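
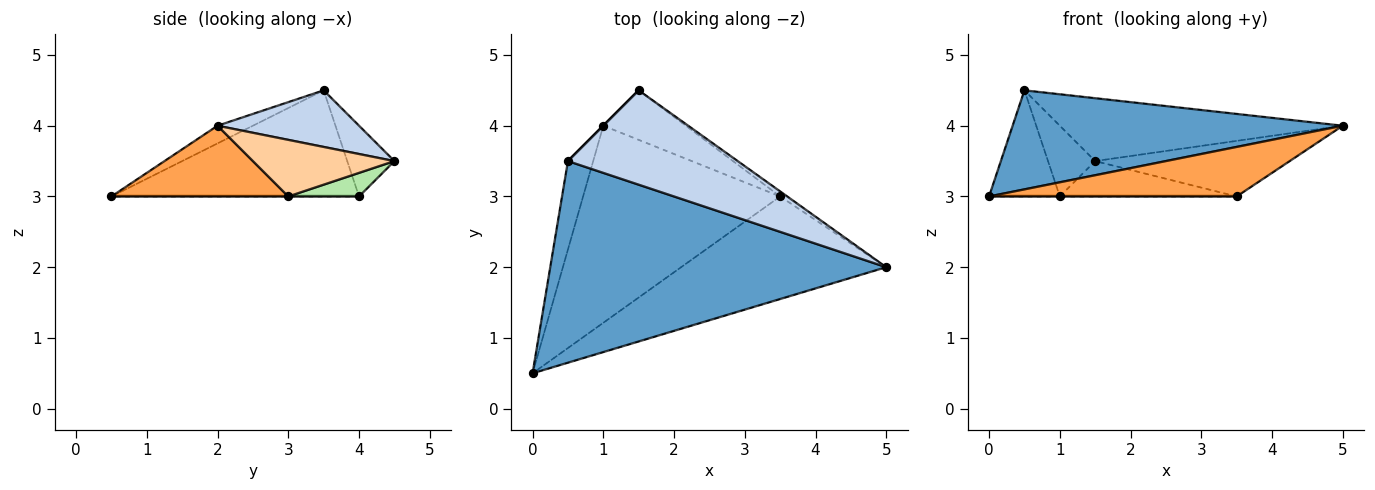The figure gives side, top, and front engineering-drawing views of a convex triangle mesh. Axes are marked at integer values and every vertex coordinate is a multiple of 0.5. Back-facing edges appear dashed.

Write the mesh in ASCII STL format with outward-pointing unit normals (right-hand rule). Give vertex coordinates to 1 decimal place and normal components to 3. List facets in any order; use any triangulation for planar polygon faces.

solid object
 facet normal -0.047 -0.440 0.897
  outer loop
   vertex 0.5 3.5 4.5
   vertex 0.0 0.5 3.0
   vertex 5.0 2.0 4.0
  endloop
 endfacet
 facet normal 0.267 0.535 0.802
  outer loop
   vertex 0.5 3.5 4.5
   vertex 5.0 2.0 4.0
   vertex 1.5 4.5 3.5
  endloop
 endfacet
 facet normal 0.297 -0.415 -0.860
  outer loop
   vertex 3.5 3.0 3.0
   vertex 5.0 2.0 4.0
   vertex 0.0 0.5 3.0
  endloop
 endfacet
 facet normal 0.587 0.807 -0.073
  outer loop
   vertex 3.5 3.0 3.0
   vertex 1.5 4.5 3.5
   vertex 5.0 2.0 4.0
  endloop
 endfacet
 facet normal 0.000 0.000 -1.000
  outer loop
   vertex 1.0 4.0 3.0
   vertex 3.5 3.0 3.0
   vertex 0.0 0.5 3.0
  endloop
 endfacet
 facet normal 0.226 0.566 -0.793
  outer loop
   vertex 1.0 4.0 3.0
   vertex 1.5 4.5 3.5
   vertex 3.5 3.0 3.0
  endloop
 endfacet
 facet normal -0.937 0.268 -0.223
  outer loop
   vertex 1.0 4.0 3.0
   vertex 0.0 0.5 3.0
   vertex 0.5 3.5 4.5
  endloop
 endfacet
 facet normal -0.707 0.707 0.000
  outer loop
   vertex 1.0 4.0 3.0
   vertex 0.5 3.5 4.5
   vertex 1.5 4.5 3.5
  endloop
 endfacet
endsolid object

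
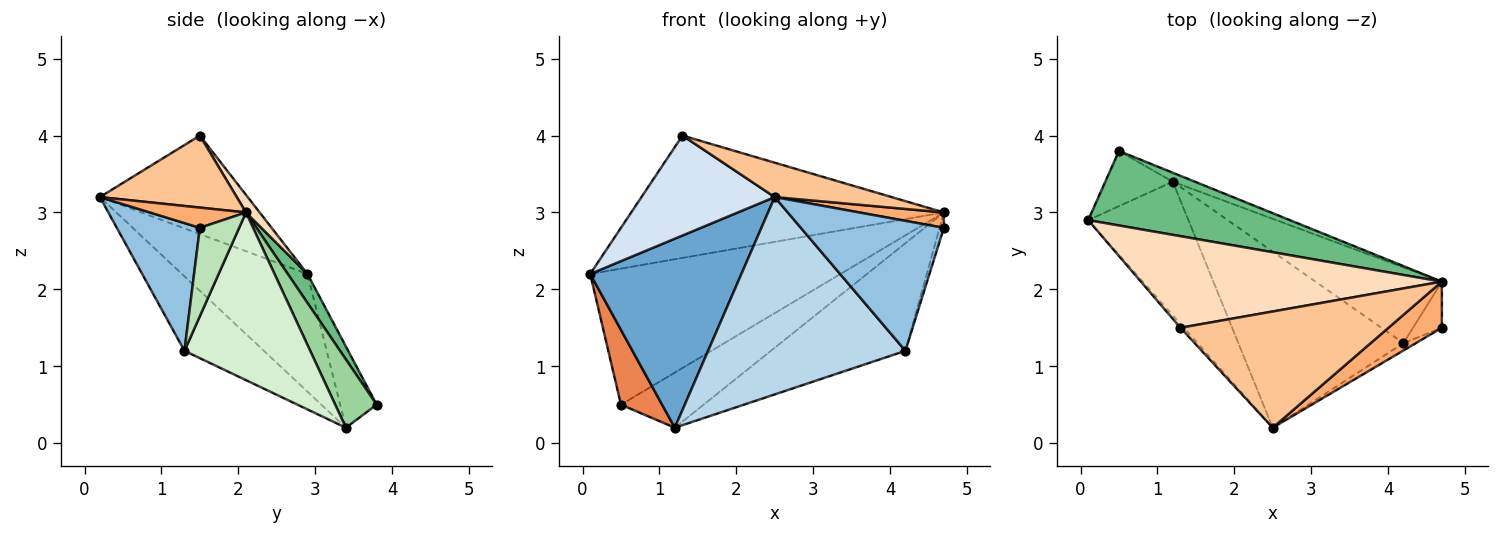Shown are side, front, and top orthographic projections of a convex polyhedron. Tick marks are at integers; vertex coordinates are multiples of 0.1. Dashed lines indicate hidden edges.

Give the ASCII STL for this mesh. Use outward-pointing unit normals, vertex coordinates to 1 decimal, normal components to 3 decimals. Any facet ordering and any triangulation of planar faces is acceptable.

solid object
 facet normal -0.561 -0.676 -0.478
  outer loop
   vertex 1.2 3.4 0.2
   vertex 2.5 0.2 3.2
   vertex 0.1 2.9 2.2
  endloop
 endfacet
 facet normal 0.502 -0.864 -0.049
  outer loop
   vertex 4.2 1.3 1.2
   vertex 4.7 1.5 2.8
   vertex 2.5 0.2 3.2
  endloop
 endfacet
 facet normal -0.288 -0.715 -0.638
  outer loop
   vertex 4.2 1.3 1.2
   vertex 2.5 0.2 3.2
   vertex 1.2 3.4 0.2
  endloop
 endfacet
 facet normal -0.742 -0.669 -0.026
  outer loop
   vertex 1.3 1.5 4.0
   vertex 0.1 2.9 2.2
   vertex 2.5 0.2 3.2
  endloop
 endfacet
 facet normal -0.581 -0.655 -0.483
  outer loop
   vertex 0.5 3.8 0.5
   vertex 1.2 3.4 0.2
   vertex 0.1 2.9 2.2
  endloop
 endfacet
 facet normal 0.338 -0.298 0.893
  outer loop
   vertex 4.7 2.1 3.0
   vertex 2.5 0.2 3.2
   vertex 4.7 1.5 2.8
  endloop
 endfacet
 facet normal 0.315 -0.269 0.910
  outer loop
   vertex 4.7 2.1 3.0
   vertex 1.3 1.5 4.0
   vertex 2.5 0.2 3.2
  endloop
 endfacet
 facet normal 0.035 0.800 0.599
  outer loop
   vertex 4.7 2.1 3.0
   vertex 0.1 2.9 2.2
   vertex 1.3 1.5 4.0
  endloop
 endfacet
 facet normal 0.069 0.875 0.479
  outer loop
   vertex 4.7 2.1 3.0
   vertex 0.5 3.8 0.5
   vertex 0.1 2.9 2.2
  endloop
 endfacet
 facet normal 0.444 0.885 -0.144
  outer loop
   vertex 4.7 2.1 3.0
   vertex 1.2 3.4 0.2
   vertex 0.5 3.8 0.5
  endloop
 endfacet
 facet normal 0.946 0.103 -0.308
  outer loop
   vertex 4.7 2.1 3.0
   vertex 4.7 1.5 2.8
   vertex 4.2 1.3 1.2
  endloop
 endfacet
 facet normal 0.607 0.650 -0.457
  outer loop
   vertex 4.7 2.1 3.0
   vertex 4.2 1.3 1.2
   vertex 1.2 3.4 0.2
  endloop
 endfacet
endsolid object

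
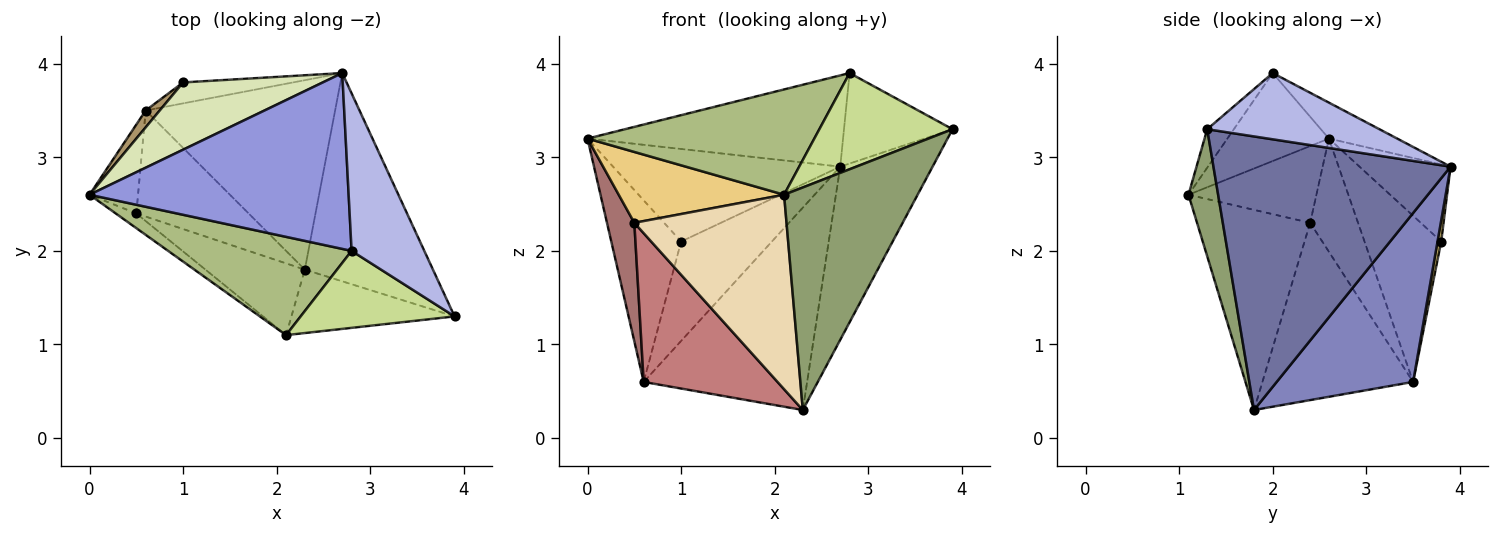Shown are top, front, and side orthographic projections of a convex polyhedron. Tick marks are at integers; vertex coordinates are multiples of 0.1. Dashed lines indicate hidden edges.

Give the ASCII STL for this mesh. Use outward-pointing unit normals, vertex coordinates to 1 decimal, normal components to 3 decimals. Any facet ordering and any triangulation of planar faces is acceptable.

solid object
 facet normal 0.854 0.333 -0.400
  outer loop
   vertex 2.3 1.8 0.3
   vertex 2.7 3.9 2.9
   vertex 3.9 1.3 3.3
  endloop
 endfacet
 facet normal 0.520 0.623 -0.584
  outer loop
   vertex 0.6 3.5 0.6
   vertex 2.7 3.9 2.9
   vertex 2.3 1.8 0.3
  endloop
 endfacet
 facet normal -0.122 0.457 0.881
  outer loop
   vertex 2.8 2.0 3.9
   vertex 2.7 3.9 2.9
   vertex 0.0 2.6 3.2
  endloop
 endfacet
 facet normal 0.620 0.391 0.680
  outer loop
   vertex 2.8 2.0 3.9
   vertex 3.9 1.3 3.3
   vertex 2.7 3.9 2.9
  endloop
 endfacet
 facet normal 0.209 -0.941 -0.268
  outer loop
   vertex 2.1 1.1 2.6
   vertex 2.3 1.8 0.3
   vertex 3.9 1.3 3.3
  endloop
 endfacet
 facet normal -0.311 -0.695 0.648
  outer loop
   vertex 2.1 1.1 2.6
   vertex 2.8 2.0 3.9
   vertex 0.0 2.6 3.2
  endloop
 endfacet
 facet normal -0.154 -0.772 0.617
  outer loop
   vertex 2.1 1.1 2.6
   vertex 3.9 1.3 3.3
   vertex 2.8 2.0 3.9
  endloop
 endfacet
 facet normal -0.308 0.770 0.559
  outer loop
   vertex 1.0 3.8 2.1
   vertex 0.0 2.6 3.2
   vertex 2.7 3.9 2.9
  endloop
 endfacet
 facet normal -0.738 0.672 0.062
  outer loop
   vertex 1.0 3.8 2.1
   vertex 0.6 3.5 0.6
   vertex 0.0 2.6 3.2
  endloop
 endfacet
 facet normal 0.039 0.978 -0.206
  outer loop
   vertex 1.0 3.8 2.1
   vertex 2.7 3.9 2.9
   vertex 0.6 3.5 0.6
  endloop
 endfacet
 facet normal -0.604 -0.781 -0.162
  outer loop
   vertex 0.5 2.4 2.3
   vertex 2.1 1.1 2.6
   vertex 0.0 2.6 3.2
  endloop
 endfacet
 facet normal -0.572 -0.770 -0.284
  outer loop
   vertex 0.5 2.4 2.3
   vertex 2.3 1.8 0.3
   vertex 2.1 1.1 2.6
  endloop
 endfacet
 facet normal -0.814 -0.465 -0.349
  outer loop
   vertex 0.5 2.4 2.3
   vertex 0.0 2.6 3.2
   vertex 0.6 3.5 0.6
  endloop
 endfacet
 facet normal -0.676 -0.600 -0.428
  outer loop
   vertex 0.5 2.4 2.3
   vertex 0.6 3.5 0.6
   vertex 2.3 1.8 0.3
  endloop
 endfacet
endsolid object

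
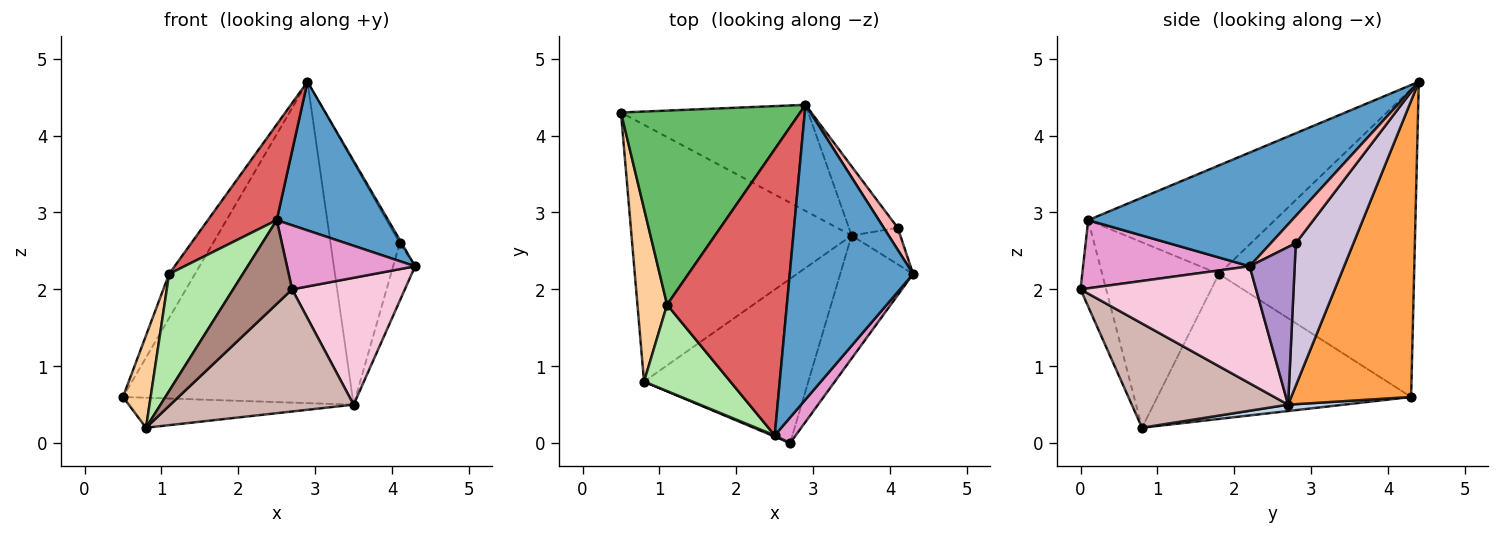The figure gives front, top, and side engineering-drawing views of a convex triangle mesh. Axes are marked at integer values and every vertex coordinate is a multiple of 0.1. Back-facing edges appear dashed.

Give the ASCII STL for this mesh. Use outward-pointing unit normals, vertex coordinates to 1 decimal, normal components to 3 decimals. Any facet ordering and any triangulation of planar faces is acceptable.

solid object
 facet normal 0.635 -0.348 0.689
  outer loop
   vertex 2.5 0.1 2.9
   vertex 4.3 2.2 2.3
   vertex 2.9 4.4 4.7
  endloop
 endfacet
 facet normal 0.029 0.116 -0.993
  outer loop
   vertex 3.5 2.7 0.5
   vertex 0.8 0.8 0.2
   vertex 0.5 4.3 0.6
  endloop
 endfacet
 facet normal 0.444 0.851 -0.281
  outer loop
   vertex 3.5 2.7 0.5
   vertex 0.5 4.3 0.6
   vertex 2.9 4.4 4.7
  endloop
 endfacet
 facet normal -0.974 -0.106 0.199
  outer loop
   vertex 1.1 1.8 2.2
   vertex 0.5 4.3 0.6
   vertex 0.8 0.8 0.2
  endloop
 endfacet
 facet normal -0.859 0.114 0.500
  outer loop
   vertex 1.1 1.8 2.2
   vertex 2.9 4.4 4.7
   vertex 0.5 4.3 0.6
  endloop
 endfacet
 facet normal -0.787 -0.497 0.366
  outer loop
   vertex 1.1 1.8 2.2
   vertex 0.8 0.8 0.2
   vertex 2.5 0.1 2.9
  endloop
 endfacet
 facet normal -0.652 -0.240 0.719
  outer loop
   vertex 1.1 1.8 2.2
   vertex 2.5 0.1 2.9
   vertex 2.9 4.4 4.7
  endloop
 endfacet
 facet normal 0.888 0.068 0.455
  outer loop
   vertex 4.1 2.8 2.6
   vertex 2.9 4.4 4.7
   vertex 4.3 2.2 2.3
  endloop
 endfacet
 facet normal 0.866 0.422 -0.268
  outer loop
   vertex 4.1 2.8 2.6
   vertex 4.3 2.2 2.3
   vertex 3.5 2.7 0.5
  endloop
 endfacet
 facet normal 0.625 0.750 -0.214
  outer loop
   vertex 4.1 2.8 2.6
   vertex 3.5 2.7 0.5
   vertex 2.9 4.4 4.7
  endloop
 endfacet
 facet normal -0.399 -0.917 0.013
  outer loop
   vertex 2.7 0.0 2.0
   vertex 2.5 0.1 2.9
   vertex 0.8 0.8 0.2
  endloop
 endfacet
 facet normal 0.454 -0.532 -0.715
  outer loop
   vertex 2.7 0.0 2.0
   vertex 0.8 0.8 0.2
   vertex 3.5 2.7 0.5
  endloop
 endfacet
 facet normal 0.770 -0.592 0.237
  outer loop
   vertex 2.7 0.0 2.0
   vertex 4.3 2.2 2.3
   vertex 2.5 0.1 2.9
  endloop
 endfacet
 facet normal 0.745 -0.479 -0.464
  outer loop
   vertex 2.7 0.0 2.0
   vertex 3.5 2.7 0.5
   vertex 4.3 2.2 2.3
  endloop
 endfacet
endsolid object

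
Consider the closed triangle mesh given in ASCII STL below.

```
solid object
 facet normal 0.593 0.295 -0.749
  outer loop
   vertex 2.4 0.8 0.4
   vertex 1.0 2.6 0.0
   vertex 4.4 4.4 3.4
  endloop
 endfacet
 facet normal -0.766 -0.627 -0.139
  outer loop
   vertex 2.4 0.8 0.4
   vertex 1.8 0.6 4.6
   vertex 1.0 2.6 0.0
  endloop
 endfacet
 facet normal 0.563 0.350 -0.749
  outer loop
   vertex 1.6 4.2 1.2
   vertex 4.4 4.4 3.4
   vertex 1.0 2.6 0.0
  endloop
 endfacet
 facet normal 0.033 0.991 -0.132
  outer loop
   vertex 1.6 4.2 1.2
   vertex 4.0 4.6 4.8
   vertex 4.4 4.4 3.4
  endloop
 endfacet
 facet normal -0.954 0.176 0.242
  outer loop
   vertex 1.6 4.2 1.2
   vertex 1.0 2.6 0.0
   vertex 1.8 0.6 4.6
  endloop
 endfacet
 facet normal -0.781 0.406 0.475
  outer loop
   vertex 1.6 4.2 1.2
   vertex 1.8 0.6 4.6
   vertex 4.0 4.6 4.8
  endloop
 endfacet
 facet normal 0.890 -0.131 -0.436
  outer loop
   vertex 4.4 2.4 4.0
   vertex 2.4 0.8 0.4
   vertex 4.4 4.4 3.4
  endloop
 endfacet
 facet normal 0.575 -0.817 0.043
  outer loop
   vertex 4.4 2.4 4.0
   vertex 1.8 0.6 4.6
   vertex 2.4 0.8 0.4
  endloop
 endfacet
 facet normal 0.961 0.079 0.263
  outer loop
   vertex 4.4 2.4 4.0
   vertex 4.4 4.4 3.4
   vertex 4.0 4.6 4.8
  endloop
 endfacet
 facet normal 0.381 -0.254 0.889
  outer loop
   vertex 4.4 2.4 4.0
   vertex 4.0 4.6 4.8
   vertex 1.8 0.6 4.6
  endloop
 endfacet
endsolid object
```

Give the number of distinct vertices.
7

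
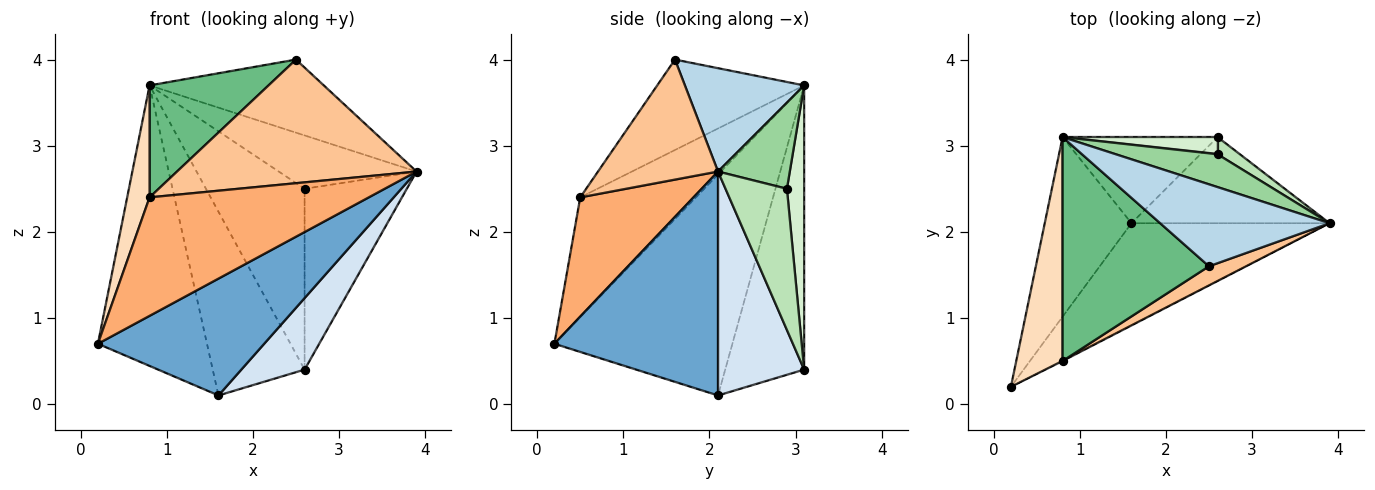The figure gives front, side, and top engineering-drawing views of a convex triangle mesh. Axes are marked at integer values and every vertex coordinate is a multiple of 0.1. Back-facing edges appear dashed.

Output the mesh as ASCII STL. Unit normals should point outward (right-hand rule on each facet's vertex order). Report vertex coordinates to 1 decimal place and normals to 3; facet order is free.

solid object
 facet normal 0.596 -0.606 -0.527
  outer loop
   vertex 1.6 2.1 0.1
   vertex 3.9 2.1 2.7
   vertex 0.2 0.2 0.7
  endloop
 endfacet
 facet normal -0.809 0.496 -0.317
  outer loop
   vertex 1.6 2.1 0.1
   vertex 0.2 0.2 0.7
   vertex 0.8 3.1 3.7
  endloop
 endfacet
 facet normal 0.414 0.606 0.679
  outer loop
   vertex 2.5 1.6 4.0
   vertex 3.9 2.1 2.7
   vertex 0.8 3.1 3.7
  endloop
 endfacet
 facet normal 0.656 -0.482 -0.581
  outer loop
   vertex 2.6 3.1 0.4
   vertex 3.9 2.1 2.7
   vertex 1.6 2.1 0.1
  endloop
 endfacet
 facet normal -0.614 0.715 -0.335
  outer loop
   vertex 2.6 3.1 0.4
   vertex 1.6 2.1 0.1
   vertex 0.8 3.1 3.7
  endloop
 endfacet
 facet normal 0.459 -0.888 -0.005
  outer loop
   vertex 0.8 0.5 2.4
   vertex 0.2 0.2 0.7
   vertex 3.9 2.1 2.7
  endloop
 endfacet
 facet normal 0.444 -0.886 0.137
  outer loop
   vertex 0.8 0.5 2.4
   vertex 3.9 2.1 2.7
   vertex 2.5 1.6 4.0
  endloop
 endfacet
 facet normal -0.918 -0.178 0.355
  outer loop
   vertex 0.8 0.5 2.4
   vertex 0.8 3.1 3.7
   vertex 0.2 0.2 0.7
  endloop
 endfacet
 facet normal -0.484 -0.391 0.783
  outer loop
   vertex 0.8 0.5 2.4
   vertex 2.5 1.6 4.0
   vertex 0.8 3.1 3.7
  endloop
 endfacet
 facet normal 0.406 0.779 0.479
  outer loop
   vertex 2.6 2.9 2.5
   vertex 0.8 3.1 3.7
   vertex 3.9 2.1 2.7
  endloop
 endfacet
 facet normal 0.513 0.854 0.081
  outer loop
   vertex 2.6 2.9 2.5
   vertex 3.9 2.1 2.7
   vertex 2.6 3.1 0.4
  endloop
 endfacet
 facet normal 0.171 0.981 0.093
  outer loop
   vertex 2.6 2.9 2.5
   vertex 2.6 3.1 0.4
   vertex 0.8 3.1 3.7
  endloop
 endfacet
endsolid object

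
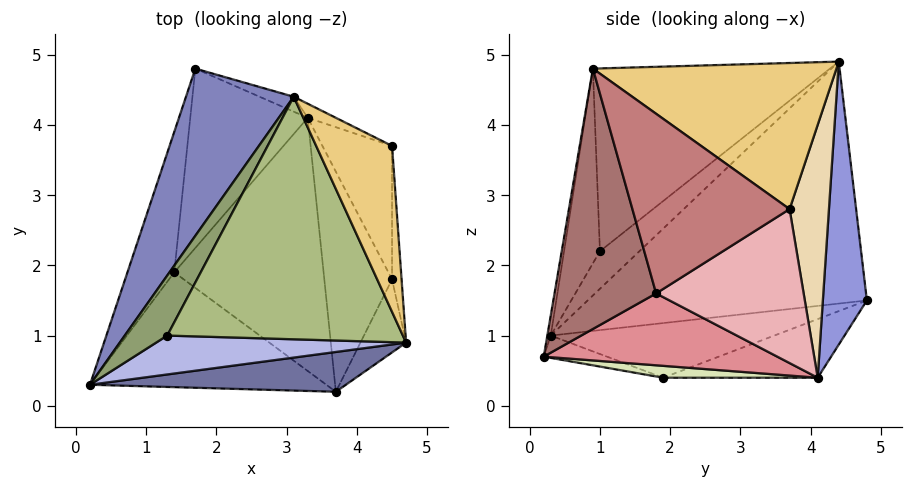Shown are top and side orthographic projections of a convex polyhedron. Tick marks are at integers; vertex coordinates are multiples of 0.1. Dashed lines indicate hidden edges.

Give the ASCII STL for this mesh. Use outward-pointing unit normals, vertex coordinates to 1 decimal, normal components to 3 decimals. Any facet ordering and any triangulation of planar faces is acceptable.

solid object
 facet normal -0.013 -0.985 0.171
  outer loop
   vertex 3.7 0.2 0.7
   vertex 4.7 0.9 4.8
   vertex 0.2 0.3 1.0
  endloop
 endfacet
 facet normal -0.884 0.251 0.394
  outer loop
   vertex 3.1 4.4 4.9
   vertex 1.7 4.8 1.5
   vertex 0.2 0.3 1.0
  endloop
 endfacet
 facet normal 0.374 0.926 -0.045
  outer loop
   vertex 3.3 4.1 0.4
   vertex 1.7 4.8 1.5
   vertex 3.1 4.4 4.9
  endloop
 endfacet
 facet normal -0.573 -0.361 0.736
  outer loop
   vertex 1.3 1.0 2.2
   vertex 0.2 0.3 1.0
   vertex 4.7 0.9 4.8
  endloop
 endfacet
 facet normal -0.643 -0.238 0.728
  outer loop
   vertex 1.3 1.0 2.2
   vertex 3.1 4.4 4.9
   vertex 0.2 0.3 1.0
  endloop
 endfacet
 facet normal -0.587 -0.290 0.756
  outer loop
   vertex 1.3 1.0 2.2
   vertex 4.7 0.9 4.8
   vertex 3.1 4.4 4.9
  endloop
 endfacet
 facet normal -0.090 -0.290 -0.953
  outer loop
   vertex 1.4 1.9 0.4
   vertex 3.7 0.2 0.7
   vertex 0.2 0.3 1.0
  endloop
 endfacet
 facet normal 0.079 -0.068 -0.995
  outer loop
   vertex 1.4 1.9 0.4
   vertex 3.3 4.1 0.4
   vertex 3.7 0.2 0.7
  endloop
 endfacet
 facet normal -0.722 0.309 -0.619
  outer loop
   vertex 1.4 1.9 0.4
   vertex 0.2 0.3 1.0
   vertex 1.7 4.8 1.5
  endloop
 endfacet
 facet normal -0.417 0.360 -0.835
  outer loop
   vertex 1.4 1.9 0.4
   vertex 1.7 4.8 1.5
   vertex 3.3 4.1 0.4
  endloop
 endfacet
 facet normal 0.826 0.365 0.429
  outer loop
   vertex 4.5 3.7 2.8
   vertex 3.1 4.4 4.9
   vertex 4.7 0.9 4.8
  endloop
 endfacet
 facet normal 0.394 0.918 -0.044
  outer loop
   vertex 4.5 3.7 2.8
   vertex 3.3 4.1 0.4
   vertex 3.1 4.4 4.9
  endloop
 endfacet
 facet normal 0.916 -0.368 -0.161
  outer loop
   vertex 4.5 1.8 1.6
   vertex 4.7 0.9 4.8
   vertex 3.7 0.2 0.7
  endloop
 endfacet
 facet normal 0.998 0.033 -0.053
  outer loop
   vertex 4.5 1.8 1.6
   vertex 4.5 3.7 2.8
   vertex 4.7 0.9 4.8
  endloop
 endfacet
 facet normal 0.728 0.022 -0.686
  outer loop
   vertex 4.5 1.8 1.6
   vertex 3.7 0.2 0.7
   vertex 3.3 4.1 0.4
  endloop
 endfacet
 facet normal 0.882 0.252 -0.399
  outer loop
   vertex 4.5 1.8 1.6
   vertex 3.3 4.1 0.4
   vertex 4.5 3.7 2.8
  endloop
 endfacet
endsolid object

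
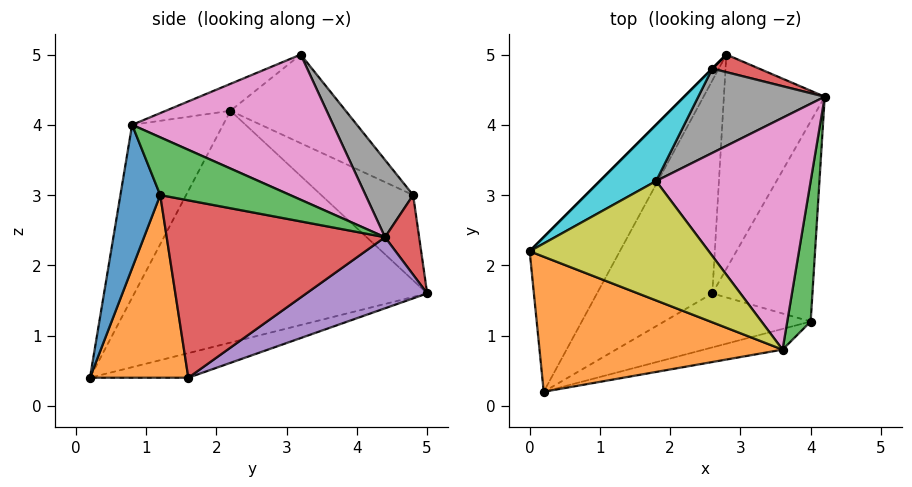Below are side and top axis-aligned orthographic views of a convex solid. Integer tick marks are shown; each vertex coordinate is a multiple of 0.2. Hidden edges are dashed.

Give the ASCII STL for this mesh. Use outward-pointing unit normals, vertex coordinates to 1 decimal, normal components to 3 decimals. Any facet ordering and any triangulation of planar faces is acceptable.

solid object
 facet normal -0.801 0.512 -0.311
  outer loop
   vertex 2.8 5.0 1.6
   vertex 0.2 0.2 0.4
   vertex 0.0 2.2 4.2
  endloop
 endfacet
 facet normal -0.306 -0.849 0.431
  outer loop
   vertex 3.6 0.8 4.0
   vertex 0.0 2.2 4.2
   vertex 0.2 0.2 0.4
  endloop
 endfacet
 facet normal -0.707 0.707 0.000
  outer loop
   vertex 2.6 4.8 3.0
   vertex 2.8 5.0 1.6
   vertex 0.0 2.2 4.2
  endloop
 endfacet
 facet normal 0.301 0.937 0.177
  outer loop
   vertex 2.6 4.8 3.0
   vertex 4.2 4.4 2.4
   vertex 2.8 5.0 1.6
  endloop
 endfacet
 facet normal 0.558 0.247 -0.792
  outer loop
   vertex 2.6 1.6 0.4
   vertex 2.8 5.0 1.6
   vertex 4.2 4.4 2.4
  endloop
 endfacet
 facet normal -0.196 0.337 -0.921
  outer loop
   vertex 2.6 1.6 0.4
   vertex 0.2 0.2 0.4
   vertex 2.8 5.0 1.6
  endloop
 endfacet
 facet normal 0.670 0.205 0.713
  outer loop
   vertex 1.8 3.2 5.0
   vertex 3.6 0.8 4.0
   vertex 4.2 4.4 2.4
  endloop
 endfacet
 facet normal 0.406 0.627 0.664
  outer loop
   vertex 1.8 3.2 5.0
   vertex 4.2 4.4 2.4
   vertex 2.6 4.8 3.0
  endloop
 endfacet
 facet normal -0.132 -0.464 0.876
  outer loop
   vertex 1.8 3.2 5.0
   vertex 0.0 2.2 4.2
   vertex 3.6 0.8 4.0
  endloop
 endfacet
 facet normal -0.570 0.737 0.362
  outer loop
   vertex 1.8 3.2 5.0
   vertex 2.6 4.8 3.0
   vertex 0.0 2.2 4.2
  endloop
 endfacet
 facet normal 0.380 -0.901 -0.209
  outer loop
   vertex 4.0 1.2 3.0
   vertex 3.6 0.8 4.0
   vertex 0.2 0.2 0.4
  endloop
 endfacet
 facet normal 0.467 -0.801 -0.375
  outer loop
   vertex 4.0 1.2 3.0
   vertex 0.2 0.2 0.4
   vertex 2.6 1.6 0.4
  endloop
 endfacet
 facet normal 0.927 0.013 0.376
  outer loop
   vertex 4.0 1.2 3.0
   vertex 4.2 4.4 2.4
   vertex 3.6 0.8 4.0
  endloop
 endfacet
 facet normal 0.862 -0.145 -0.486
  outer loop
   vertex 4.0 1.2 3.0
   vertex 2.6 1.6 0.4
   vertex 4.2 4.4 2.4
  endloop
 endfacet
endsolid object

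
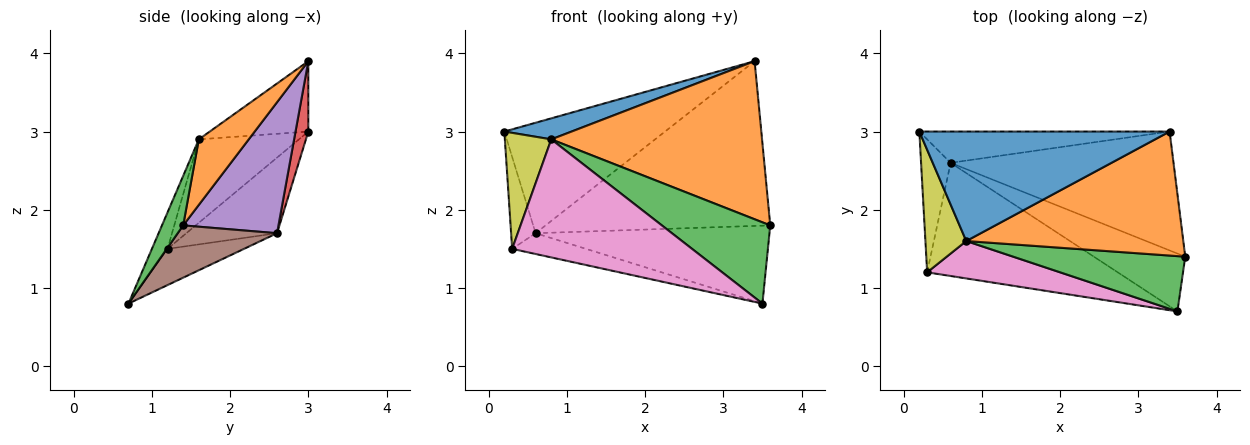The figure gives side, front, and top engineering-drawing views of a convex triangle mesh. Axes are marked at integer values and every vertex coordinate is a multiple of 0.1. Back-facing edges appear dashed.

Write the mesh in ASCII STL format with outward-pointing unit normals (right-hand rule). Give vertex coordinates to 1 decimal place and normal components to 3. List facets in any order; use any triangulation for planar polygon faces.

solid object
 facet normal -0.266 -0.182 0.947
  outer loop
   vertex 0.8 1.6 2.9
   vertex 3.4 3.0 3.9
   vertex 0.2 3.0 3.0
  endloop
 endfacet
 facet normal 0.183 -0.773 0.607
  outer loop
   vertex 0.8 1.6 2.9
   vertex 3.6 1.4 1.8
   vertex 3.4 3.0 3.9
  endloop
 endfacet
 facet normal 0.160 -0.816 0.555
  outer loop
   vertex 0.8 1.6 2.9
   vertex 3.5 0.7 0.8
   vertex 3.6 1.4 1.8
  endloop
 endfacet
 facet normal 0.076 0.959 -0.272
  outer loop
   vertex 0.6 2.6 1.7
   vertex 0.2 3.0 3.0
   vertex 3.4 3.0 3.9
  endloop
 endfacet
 facet normal 0.325 0.767 -0.553
  outer loop
   vertex 0.6 2.6 1.7
   vertex 3.4 3.0 3.9
   vertex 3.6 1.4 1.8
  endloop
 endfacet
 facet normal 0.323 0.760 -0.564
  outer loop
   vertex 0.6 2.6 1.7
   vertex 3.6 1.4 1.8
   vertex 3.5 0.7 0.8
  endloop
 endfacet
 facet normal -0.083 -0.950 0.301
  outer loop
   vertex 0.3 1.2 1.5
   vertex 3.5 0.7 0.8
   vertex 0.8 1.6 2.9
  endloop
 endfacet
 facet normal -0.184 0.177 -0.967
  outer loop
   vertex 0.3 1.2 1.5
   vertex 0.6 2.6 1.7
   vertex 3.5 0.7 0.8
  endloop
 endfacet
 facet normal -0.829 -0.384 0.406
  outer loop
   vertex 0.3 1.2 1.5
   vertex 0.8 1.6 2.9
   vertex 0.2 3.0 3.0
  endloop
 endfacet
 facet normal -0.903 0.244 -0.353
  outer loop
   vertex 0.3 1.2 1.5
   vertex 0.2 3.0 3.0
   vertex 0.6 2.6 1.7
  endloop
 endfacet
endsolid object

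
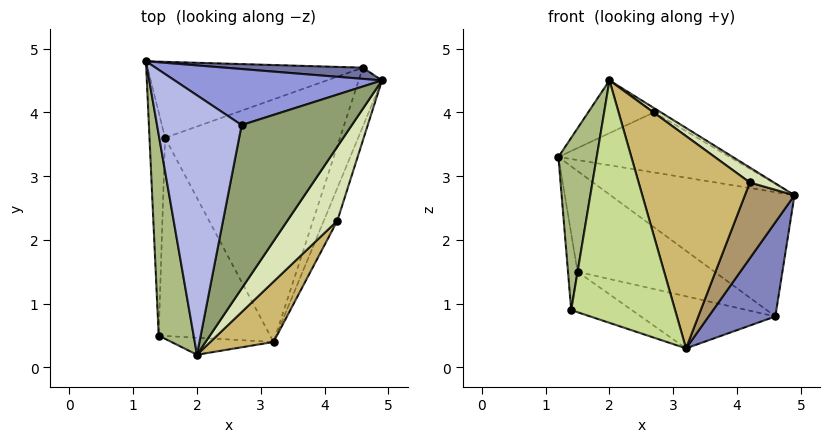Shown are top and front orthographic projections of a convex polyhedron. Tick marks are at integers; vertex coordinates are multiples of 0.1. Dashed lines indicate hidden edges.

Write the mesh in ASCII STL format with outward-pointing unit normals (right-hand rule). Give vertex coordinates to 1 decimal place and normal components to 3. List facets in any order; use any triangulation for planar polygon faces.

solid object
 facet normal 0.095 0.991 0.089
  outer loop
   vertex 4.6 4.7 0.8
   vertex 1.2 4.8 3.3
   vertex 4.9 4.5 2.7
  endloop
 endfacet
 facet normal 0.941 -0.286 -0.179
  outer loop
   vertex 4.6 4.7 0.8
   vertex 4.9 4.5 2.7
   vertex 3.2 0.4 0.3
  endloop
 endfacet
 facet normal 0.167 0.721 0.672
  outer loop
   vertex 2.7 3.8 4.0
   vertex 4.9 4.5 2.7
   vertex 1.2 4.8 3.3
  endloop
 endfacet
 facet normal -0.309 0.189 0.932
  outer loop
   vertex 2.7 3.8 4.0
   vertex 1.2 4.8 3.3
   vertex 2.0 0.2 4.5
  endloop
 endfacet
 facet normal 0.503 0.022 0.864
  outer loop
   vertex 2.7 3.8 4.0
   vertex 2.0 0.2 4.5
   vertex 4.9 4.5 2.7
  endloop
 endfacet
 facet normal -0.980 -0.131 0.152
  outer loop
   vertex 1.4 0.5 0.9
   vertex 2.0 0.2 4.5
   vertex 1.2 4.8 3.3
  endloop
 endfacet
 facet normal -0.079 -0.994 -0.070
  outer loop
   vertex 1.4 0.5 0.9
   vertex 3.2 0.4 0.3
   vertex 2.0 0.2 4.5
  endloop
 endfacet
 facet normal 0.670 -0.147 0.728
  outer loop
   vertex 4.2 2.3 2.9
   vertex 4.9 4.5 2.7
   vertex 2.0 0.2 4.5
  endloop
 endfacet
 facet normal 0.941 -0.312 -0.134
  outer loop
   vertex 4.2 2.3 2.9
   vertex 3.2 0.4 0.3
   vertex 4.9 4.5 2.7
  endloop
 endfacet
 facet normal 0.745 -0.642 0.182
  outer loop
   vertex 4.2 2.3 2.9
   vertex 2.0 0.2 4.5
   vertex 3.2 0.4 0.3
  endloop
 endfacet
 facet normal -0.283 0.201 -0.938
  outer loop
   vertex 1.5 3.6 1.5
   vertex 4.6 4.7 0.8
   vertex 3.2 0.4 0.3
  endloop
 endfacet
 facet normal -0.301 0.191 -0.934
  outer loop
   vertex 1.5 3.6 1.5
   vertex 3.2 0.4 0.3
   vertex 1.4 0.5 0.9
  endloop
 endfacet
 facet normal -0.387 0.736 -0.555
  outer loop
   vertex 1.5 3.6 1.5
   vertex 1.2 4.8 3.3
   vertex 4.6 4.7 0.8
  endloop
 endfacet
 facet normal -0.975 0.072 -0.211
  outer loop
   vertex 1.5 3.6 1.5
   vertex 1.4 0.5 0.9
   vertex 1.2 4.8 3.3
  endloop
 endfacet
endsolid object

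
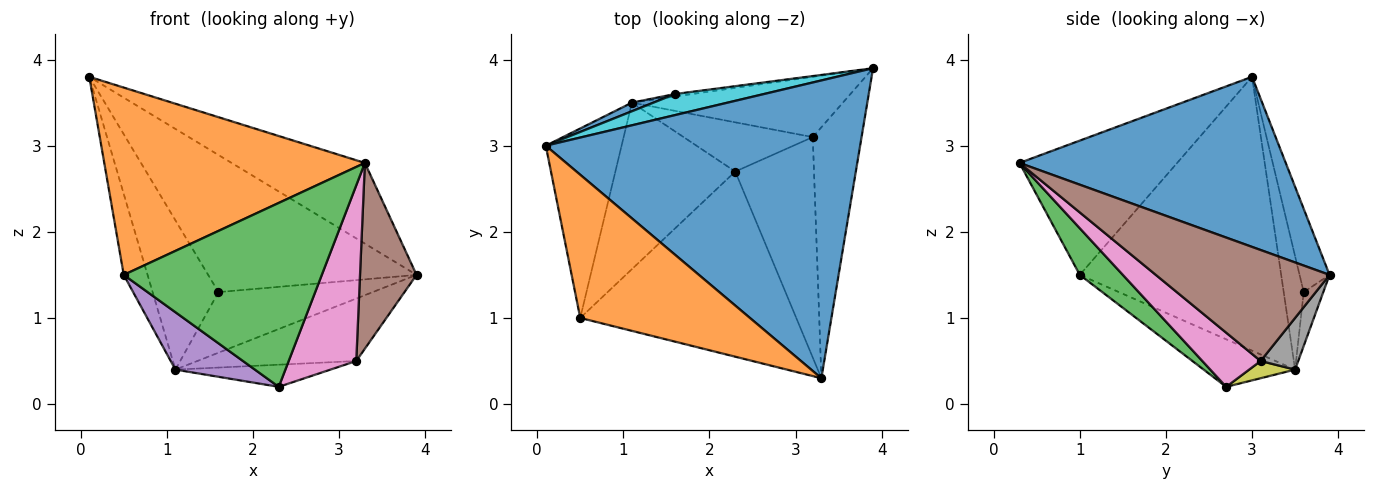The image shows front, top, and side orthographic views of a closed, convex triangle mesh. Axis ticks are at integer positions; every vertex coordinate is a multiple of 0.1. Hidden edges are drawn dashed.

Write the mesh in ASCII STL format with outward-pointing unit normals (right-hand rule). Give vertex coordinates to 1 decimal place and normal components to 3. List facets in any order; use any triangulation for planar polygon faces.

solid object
 facet normal 0.463 0.232 0.856
  outer loop
   vertex 3.3 0.3 2.8
   vertex 3.9 3.9 1.5
   vertex 0.1 3.0 3.8
  endloop
 endfacet
 facet normal -0.433 -0.716 0.547
  outer loop
   vertex 0.5 1.0 1.5
   vertex 3.3 0.3 2.8
   vertex 0.1 3.0 3.8
  endloop
 endfacet
 facet normal 0.151 -0.697 -0.701
  outer loop
   vertex 0.5 1.0 1.5
   vertex 2.3 2.7 0.2
   vertex 3.3 0.3 2.8
  endloop
 endfacet
 facet normal -0.958 0.113 -0.265
  outer loop
   vertex 1.1 3.5 0.4
   vertex 0.5 1.0 1.5
   vertex 0.1 3.0 3.8
  endloop
 endfacet
 facet normal -0.351 -0.305 -0.885
  outer loop
   vertex 1.1 3.5 0.4
   vertex 2.3 2.7 0.2
   vertex 0.5 1.0 1.5
  endloop
 endfacet
 facet normal 0.877 -0.286 -0.386
  outer loop
   vertex 3.2 3.1 0.5
   vertex 3.9 3.9 1.5
   vertex 3.3 0.3 2.8
  endloop
 endfacet
 facet normal 0.474 -0.549 -0.689
  outer loop
   vertex 3.2 3.1 0.5
   vertex 3.3 0.3 2.8
   vertex 2.3 2.7 0.2
  endloop
 endfacet
 facet normal 0.168 0.709 -0.685
  outer loop
   vertex 3.2 3.1 0.5
   vertex 1.1 3.5 0.4
   vertex 3.9 3.9 1.5
  endloop
 endfacet
 facet normal 0.121 0.407 -0.905
  outer loop
   vertex 3.2 3.1 0.5
   vertex 2.3 2.7 0.2
   vertex 1.1 3.5 0.4
  endloop
 endfacet
 facet normal -0.141 0.979 0.150
  outer loop
   vertex 1.6 3.6 1.3
   vertex 0.1 3.0 3.8
   vertex 3.9 3.9 1.5
  endloop
 endfacet
 facet normal -0.290 0.955 0.055
  outer loop
   vertex 1.6 3.6 1.3
   vertex 1.1 3.5 0.4
   vertex 0.1 3.0 3.8
  endloop
 endfacet
 facet normal -0.126 0.991 -0.040
  outer loop
   vertex 1.6 3.6 1.3
   vertex 3.9 3.9 1.5
   vertex 1.1 3.5 0.4
  endloop
 endfacet
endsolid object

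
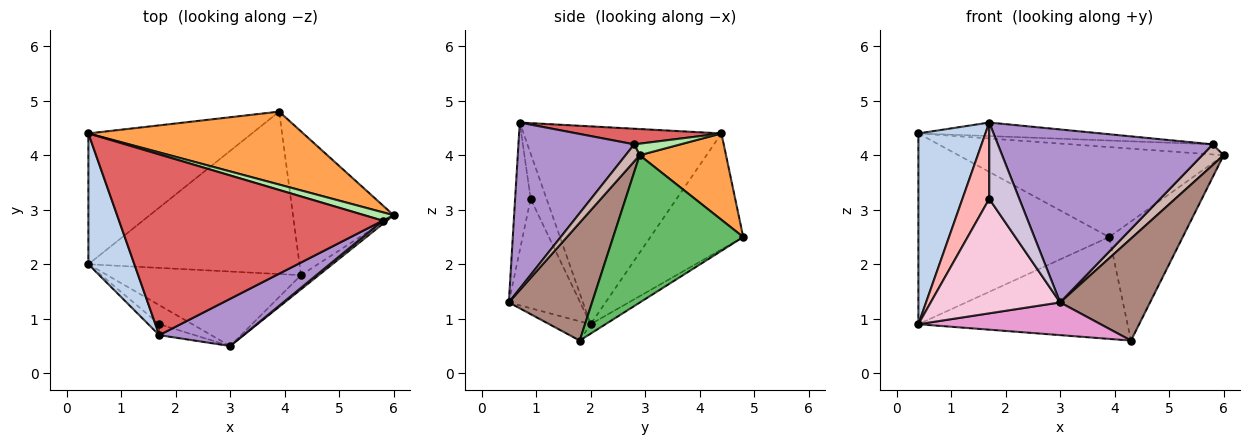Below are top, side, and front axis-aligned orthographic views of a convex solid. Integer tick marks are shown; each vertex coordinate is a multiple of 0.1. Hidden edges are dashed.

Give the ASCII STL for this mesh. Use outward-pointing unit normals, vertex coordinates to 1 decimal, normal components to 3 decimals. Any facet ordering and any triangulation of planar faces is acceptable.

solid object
 facet normal -0.372 0.765 -0.525
  outer loop
   vertex 0.4 4.4 4.4
   vertex 3.9 4.8 2.5
   vertex 0.4 2.0 0.9
  endloop
 endfacet
 facet normal -0.925 -0.313 0.215
  outer loop
   vertex 0.4 4.4 4.4
   vertex 0.4 2.0 0.9
   vertex 1.7 0.7 4.6
  endloop
 endfacet
 facet normal 0.245 0.753 0.610
  outer loop
   vertex 0.4 4.4 4.4
   vertex 6.0 2.9 4.0
   vertex 3.9 4.8 2.5
  endloop
 endfacet
 facet normal -0.038 0.531 -0.846
  outer loop
   vertex 4.3 1.8 0.6
   vertex 0.4 2.0 0.9
   vertex 3.9 4.8 2.5
  endloop
 endfacet
 facet normal 0.748 0.423 -0.511
  outer loop
   vertex 4.3 1.8 0.6
   vertex 3.9 4.8 2.5
   vertex 6.0 2.9 4.0
  endloop
 endfacet
 facet normal 0.244 0.747 0.618
  outer loop
   vertex 5.8 2.8 4.2
   vertex 6.0 2.9 4.0
   vertex 0.4 4.4 4.4
  endloop
 endfacet
 facet normal 0.059 0.075 0.995
  outer loop
   vertex 5.8 2.8 4.2
   vertex 0.4 4.4 4.4
   vertex 1.7 0.7 4.6
  endloop
 endfacet
 facet normal -0.507 -0.854 -0.122
  outer loop
   vertex 1.7 0.9 3.2
   vertex 1.7 0.7 4.6
   vertex 0.4 2.0 0.9
  endloop
 endfacet
 facet normal 0.461 -0.856 0.234
  outer loop
   vertex 3.0 0.5 1.3
   vertex 5.8 2.8 4.2
   vertex 1.7 0.7 4.6
  endloop
 endfacet
 facet normal -0.455 -0.881 -0.126
  outer loop
   vertex 3.0 0.5 1.3
   vertex 1.7 0.7 4.6
   vertex 1.7 0.9 3.2
  endloop
 endfacet
 facet normal 0.676 -0.730 -0.102
  outer loop
   vertex 3.0 0.5 1.3
   vertex 4.3 1.8 0.6
   vertex 6.0 2.9 4.0
  endloop
 endfacet
 facet normal 0.545 -0.828 0.131
  outer loop
   vertex 3.0 0.5 1.3
   vertex 6.0 2.9 4.0
   vertex 5.8 2.8 4.2
  endloop
 endfacet
 facet normal -0.091 -0.400 -0.912
  outer loop
   vertex 3.0 0.5 1.3
   vertex 0.4 2.0 0.9
   vertex 4.3 1.8 0.6
  endloop
 endfacet
 facet normal -0.478 -0.867 -0.144
  outer loop
   vertex 3.0 0.5 1.3
   vertex 1.7 0.9 3.2
   vertex 0.4 2.0 0.9
  endloop
 endfacet
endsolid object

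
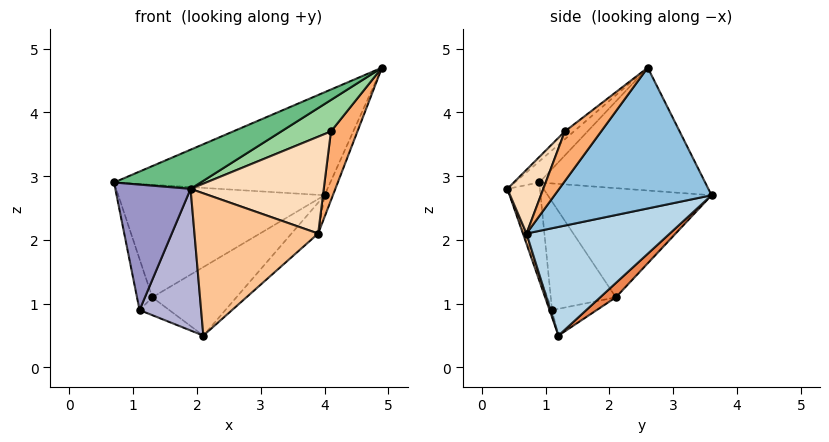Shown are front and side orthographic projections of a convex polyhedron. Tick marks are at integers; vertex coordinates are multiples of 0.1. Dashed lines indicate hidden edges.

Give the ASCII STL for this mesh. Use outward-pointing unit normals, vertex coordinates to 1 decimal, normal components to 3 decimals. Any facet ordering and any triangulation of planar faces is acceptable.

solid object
 facet normal -0.505 0.659 0.557
  outer loop
   vertex 4.0 3.6 2.7
   vertex 0.7 0.9 2.9
   vertex 4.9 2.6 4.7
  endloop
 endfacet
 facet normal 0.920 0.049 -0.389
  outer loop
   vertex 3.9 0.7 2.1
   vertex 4.0 3.6 2.7
   vertex 4.9 2.6 4.7
  endloop
 endfacet
 facet normal 0.678 0.126 -0.724
  outer loop
   vertex 3.9 0.7 2.1
   vertex 2.1 1.2 0.5
   vertex 4.0 3.6 2.7
  endloop
 endfacet
 facet normal -0.593 0.747 0.300
  outer loop
   vertex 1.3 2.1 1.1
   vertex 0.7 0.9 2.9
   vertex 4.0 3.6 2.7
  endloop
 endfacet
 facet normal 0.115 0.620 -0.776
  outer loop
   vertex 1.3 2.1 1.1
   vertex 4.0 3.6 2.7
   vertex 2.1 1.2 0.5
  endloop
 endfacet
 facet normal 0.802 -0.585 0.119
  outer loop
   vertex 4.1 1.3 3.7
   vertex 3.9 0.7 2.1
   vertex 4.9 2.6 4.7
  endloop
 endfacet
 facet normal 0.028 -0.945 -0.326
  outer loop
   vertex 1.9 0.4 2.8
   vertex 2.1 1.2 0.5
   vertex 3.9 0.7 2.1
  endloop
 endfacet
 facet normal 0.247 -0.917 0.313
  outer loop
   vertex 1.9 0.4 2.8
   vertex 3.9 0.7 2.1
   vertex 4.1 1.3 3.7
  endloop
 endfacet
 facet normal -0.148 -0.523 0.839
  outer loop
   vertex 1.9 0.4 2.8
   vertex 4.9 2.6 4.7
   vertex 0.7 0.9 2.9
  endloop
 endfacet
 facet normal -0.103 -0.566 0.818
  outer loop
   vertex 1.9 0.4 2.8
   vertex 4.1 1.3 3.7
   vertex 4.9 2.6 4.7
  endloop
 endfacet
 facet normal -0.959 0.226 -0.169
  outer loop
   vertex 1.1 1.1 0.9
   vertex 0.7 0.9 2.9
   vertex 1.3 2.1 1.1
  endloop
 endfacet
 facet normal -0.381 0.254 -0.889
  outer loop
   vertex 1.1 1.1 0.9
   vertex 1.3 2.1 1.1
   vertex 2.1 1.2 0.5
  endloop
 endfacet
 facet normal -0.391 -0.905 -0.169
  outer loop
   vertex 1.1 1.1 0.9
   vertex 1.9 0.4 2.8
   vertex 0.7 0.9 2.9
  endloop
 endfacet
 facet normal -0.038 -0.943 -0.331
  outer loop
   vertex 1.1 1.1 0.9
   vertex 2.1 1.2 0.5
   vertex 1.9 0.4 2.8
  endloop
 endfacet
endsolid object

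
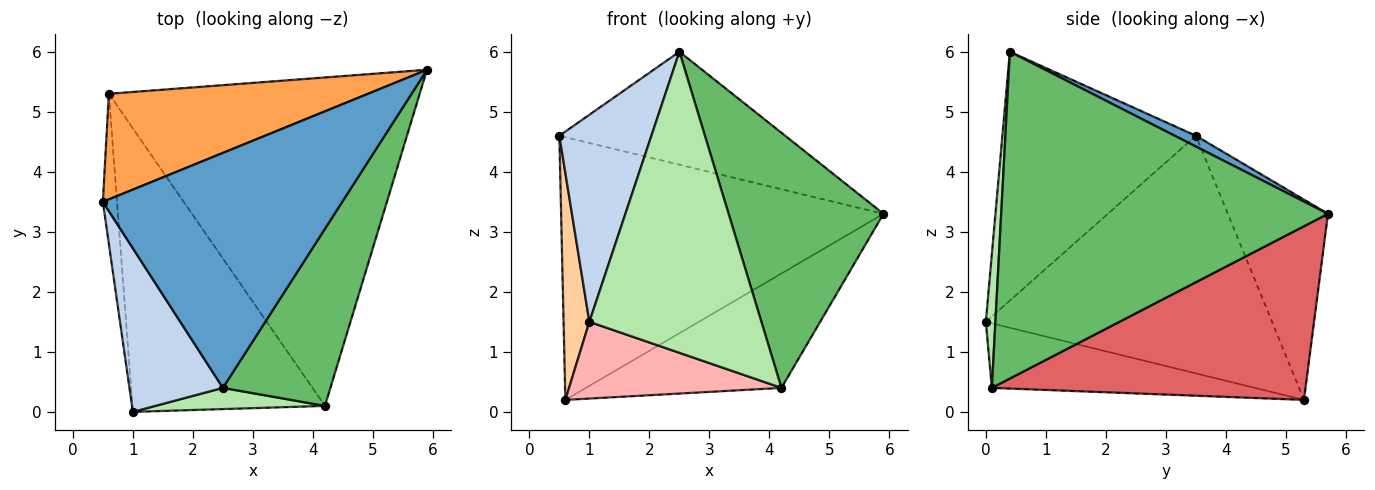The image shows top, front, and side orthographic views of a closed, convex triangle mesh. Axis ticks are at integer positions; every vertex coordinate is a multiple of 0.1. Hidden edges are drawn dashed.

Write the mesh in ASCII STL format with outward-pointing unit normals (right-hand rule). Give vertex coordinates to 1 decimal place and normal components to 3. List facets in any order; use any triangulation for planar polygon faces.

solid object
 facet normal 0.040 0.433 0.901
  outer loop
   vertex 2.5 0.4 6.0
   vertex 5.9 5.7 3.3
   vertex 0.5 3.5 4.6
  endloop
 endfacet
 facet normal -0.855 -0.407 0.321
  outer loop
   vertex 1.0 0.0 1.5
   vertex 2.5 0.4 6.0
   vertex 0.5 3.5 4.6
  endloop
 endfacet
 facet normal -0.277 0.892 0.358
  outer loop
   vertex 0.6 5.3 0.2
   vertex 0.5 3.5 4.6
   vertex 5.9 5.7 3.3
  endloop
 endfacet
 facet normal -0.994 -0.090 -0.059
  outer loop
   vertex 0.6 5.3 0.2
   vertex 1.0 0.0 1.5
   vertex 0.5 3.5 4.6
  endloop
 endfacet
 facet normal 0.866 -0.411 0.285
  outer loop
   vertex 4.2 0.1 0.4
   vertex 5.9 5.7 3.3
   vertex 2.5 0.4 6.0
  endloop
 endfacet
 facet normal 0.055 -0.996 0.070
  outer loop
   vertex 4.2 0.1 0.4
   vertex 2.5 0.4 6.0
   vertex 1.0 0.0 1.5
  endloop
 endfacet
 facet normal 0.467 0.291 -0.835
  outer loop
   vertex 4.2 0.1 0.4
   vertex 0.6 5.3 0.2
   vertex 5.9 5.7 3.3
  endloop
 endfacet
 facet normal -0.308 -0.249 -0.918
  outer loop
   vertex 4.2 0.1 0.4
   vertex 1.0 0.0 1.5
   vertex 0.6 5.3 0.2
  endloop
 endfacet
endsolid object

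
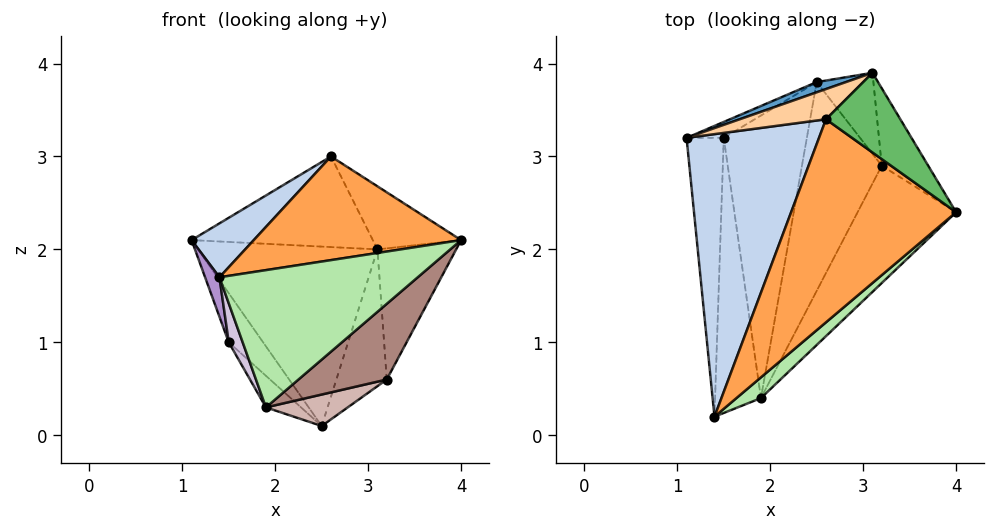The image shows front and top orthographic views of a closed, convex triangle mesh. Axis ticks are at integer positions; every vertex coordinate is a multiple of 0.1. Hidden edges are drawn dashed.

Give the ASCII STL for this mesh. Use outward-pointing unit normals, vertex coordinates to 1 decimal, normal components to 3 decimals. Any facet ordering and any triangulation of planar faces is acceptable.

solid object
 facet normal -0.327 0.943 0.054
  outer loop
   vertex 3.1 3.9 2.0
   vertex 2.5 3.8 0.1
   vertex 1.1 3.2 2.1
  endloop
 endfacet
 facet normal -0.492 -0.163 0.855
  outer loop
   vertex 2.6 3.4 3.0
   vertex 1.1 3.2 2.1
   vertex 1.4 0.2 1.7
  endloop
 endfacet
 facet normal 0.240 -0.441 0.864
  outer loop
   vertex 2.6 3.4 3.0
   vertex 1.4 0.2 1.7
   vertex 4.0 2.4 2.1
  endloop
 endfacet
 facet normal -0.302 0.905 0.302
  outer loop
   vertex 2.6 3.4 3.0
   vertex 3.1 3.9 2.0
   vertex 1.1 3.2 2.1
  endloop
 endfacet
 facet normal 0.688 0.451 0.569
  outer loop
   vertex 2.6 3.4 3.0
   vertex 4.0 2.4 2.1
   vertex 3.1 3.9 2.0
  endloop
 endfacet
 facet normal 0.631 -0.767 0.116
  outer loop
   vertex 1.9 0.4 0.3
   vertex 4.0 2.4 2.1
   vertex 1.4 0.2 1.7
  endloop
 endfacet
 facet normal -0.647 0.725 -0.235
  outer loop
   vertex 1.5 3.2 1.0
   vertex 1.1 3.2 2.1
   vertex 2.5 3.8 0.1
  endloop
 endfacet
 facet normal -0.693 0.080 -0.717
  outer loop
   vertex 1.5 3.2 1.0
   vertex 2.5 3.8 0.1
   vertex 1.9 0.4 0.3
  endloop
 endfacet
 facet normal -0.939 -0.048 -0.341
  outer loop
   vertex 1.5 3.2 1.0
   vertex 1.4 0.2 1.7
   vertex 1.1 3.2 2.1
  endloop
 endfacet
 facet normal -0.938 -0.049 -0.342
  outer loop
   vertex 1.5 3.2 1.0
   vertex 1.9 0.4 0.3
   vertex 1.4 0.2 1.7
  endloop
 endfacet
 facet normal 0.778 -0.341 -0.528
  outer loop
   vertex 3.2 2.9 0.6
   vertex 4.0 2.4 2.1
   vertex 1.9 0.4 0.3
  endloop
 endfacet
 facet normal 0.458 -0.132 -0.879
  outer loop
   vertex 3.2 2.9 0.6
   vertex 1.9 0.4 0.3
   vertex 2.5 3.8 0.1
  endloop
 endfacet
 facet normal 0.831 0.479 -0.283
  outer loop
   vertex 3.2 2.9 0.6
   vertex 3.1 3.9 2.0
   vertex 4.0 2.4 2.1
  endloop
 endfacet
 facet normal 0.827 0.484 -0.287
  outer loop
   vertex 3.2 2.9 0.6
   vertex 2.5 3.8 0.1
   vertex 3.1 3.9 2.0
  endloop
 endfacet
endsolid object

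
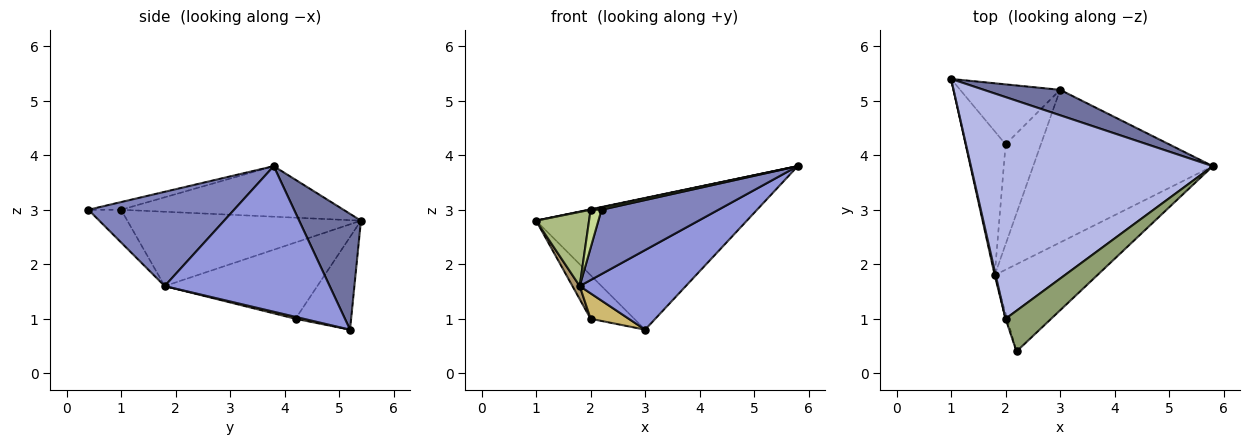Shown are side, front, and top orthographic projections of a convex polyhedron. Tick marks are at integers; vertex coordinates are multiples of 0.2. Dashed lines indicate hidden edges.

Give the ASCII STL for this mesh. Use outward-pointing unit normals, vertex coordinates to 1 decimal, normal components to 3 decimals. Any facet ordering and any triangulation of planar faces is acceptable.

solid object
 facet normal 0.277 0.944 0.182
  outer loop
   vertex 3.0 5.2 0.8
   vertex 1.0 5.4 2.8
   vertex 5.8 3.8 3.8
  endloop
 endfacet
 facet normal 0.595 -0.477 -0.647
  outer loop
   vertex 1.8 1.8 1.6
   vertex 5.8 3.8 3.8
   vertex 2.2 0.4 3.0
  endloop
 endfacet
 facet normal 0.584 -0.375 -0.720
  outer loop
   vertex 1.8 1.8 1.6
   vertex 3.0 5.2 0.8
   vertex 5.8 3.8 3.8
  endloop
 endfacet
 facet normal -0.205 -0.002 0.979
  outer loop
   vertex 2.0 1.0 3.0
   vertex 5.8 3.8 3.8
   vertex 1.0 5.4 2.8
  endloop
 endfacet
 facet normal -0.166 -0.055 0.984
  outer loop
   vertex 2.0 1.0 3.0
   vertex 2.2 0.4 3.0
   vertex 5.8 3.8 3.8
  endloop
 endfacet
 facet normal -0.975 -0.221 0.013
  outer loop
   vertex 2.0 1.0 3.0
   vertex 1.0 5.4 2.8
   vertex 1.8 1.8 1.6
  endloop
 endfacet
 facet normal -0.948 -0.316 -0.045
  outer loop
   vertex 2.0 1.0 3.0
   vertex 1.8 1.8 1.6
   vertex 2.2 0.4 3.0
  endloop
 endfacet
 facet normal -0.600 0.471 -0.647
  outer loop
   vertex 2.0 4.2 1.0
   vertex 1.0 5.4 2.8
   vertex 3.0 5.2 0.8
  endloop
 endfacet
 facet normal -0.885 -0.042 -0.464
  outer loop
   vertex 2.0 4.2 1.0
   vertex 1.8 1.8 1.6
   vertex 1.0 5.4 2.8
  endloop
 endfacet
 facet normal 0.053 -0.246 -0.968
  outer loop
   vertex 2.0 4.2 1.0
   vertex 3.0 5.2 0.8
   vertex 1.8 1.8 1.6
  endloop
 endfacet
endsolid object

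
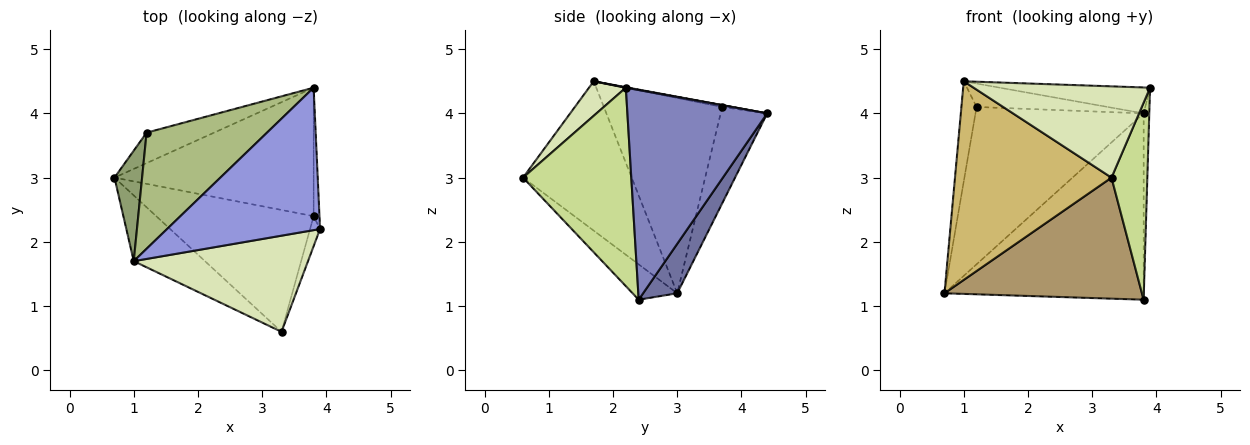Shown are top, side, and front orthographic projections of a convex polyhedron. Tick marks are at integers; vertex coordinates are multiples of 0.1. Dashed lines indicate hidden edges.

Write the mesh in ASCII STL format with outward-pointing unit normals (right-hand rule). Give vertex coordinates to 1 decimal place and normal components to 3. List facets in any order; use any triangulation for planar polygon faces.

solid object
 facet normal 0.140 0.815 -0.562
  outer loop
   vertex 3.8 2.4 1.1
   vertex 0.7 3.0 1.2
   vertex 3.8 4.4 4.0
  endloop
 endfacet
 facet normal 0.999 0.040 -0.028
  outer loop
   vertex 3.8 2.4 1.1
   vertex 3.8 4.4 4.0
   vertex 3.9 2.2 4.4
  endloop
 endfacet
 facet normal 0.003 0.179 0.984
  outer loop
   vertex 1.0 1.7 4.5
   vertex 3.9 2.2 4.4
   vertex 3.8 4.4 4.0
  endloop
 endfacet
 facet normal -0.262 0.947 -0.183
  outer loop
   vertex 1.2 3.7 4.1
   vertex 3.8 4.4 4.0
   vertex 0.7 3.0 1.2
  endloop
 endfacet
 facet normal -0.982 0.126 0.139
  outer loop
   vertex 1.2 3.7 4.1
   vertex 0.7 3.0 1.2
   vertex 1.0 1.7 4.5
  endloop
 endfacet
 facet normal -0.015 0.198 0.980
  outer loop
   vertex 1.2 3.7 4.1
   vertex 1.0 1.7 4.5
   vertex 3.8 4.4 4.0
  endloop
 endfacet
 facet normal 0.948 -0.314 -0.048
  outer loop
   vertex 3.3 0.6 3.0
   vertex 3.8 2.4 1.1
   vertex 3.9 2.2 4.4
  endloop
 endfacet
 facet normal 0.142 -0.681 0.718
  outer loop
   vertex 3.3 0.6 3.0
   vertex 3.9 2.2 4.4
   vertex 1.0 1.7 4.5
  endloop
 endfacet
 facet normal -0.157 -0.696 -0.701
  outer loop
   vertex 3.3 0.6 3.0
   vertex 0.7 3.0 1.2
   vertex 3.8 2.4 1.1
  endloop
 endfacet
 facet normal -0.550 -0.793 -0.262
  outer loop
   vertex 3.3 0.6 3.0
   vertex 1.0 1.7 4.5
   vertex 0.7 3.0 1.2
  endloop
 endfacet
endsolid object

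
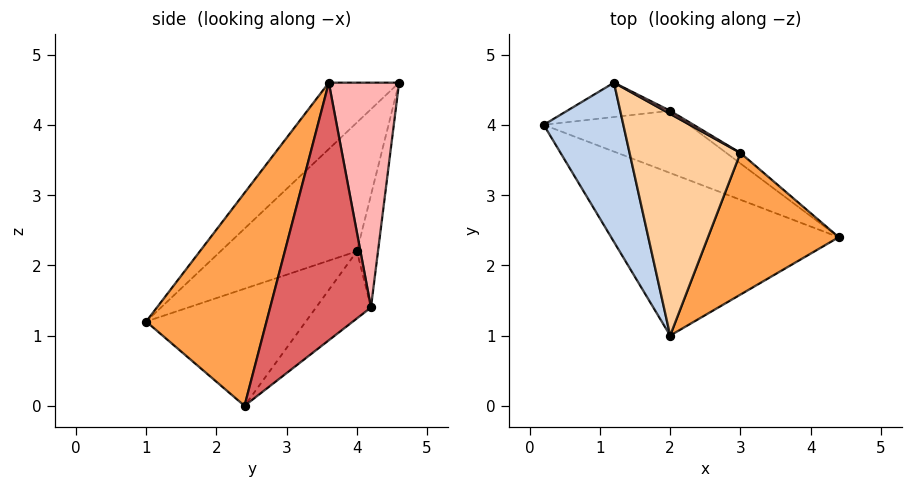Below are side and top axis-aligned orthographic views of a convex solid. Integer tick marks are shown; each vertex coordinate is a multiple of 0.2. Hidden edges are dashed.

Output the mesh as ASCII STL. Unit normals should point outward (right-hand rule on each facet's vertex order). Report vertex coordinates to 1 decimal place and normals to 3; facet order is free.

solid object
 facet normal -0.457 0.022 -0.889
  outer loop
   vertex 2.0 1.0 1.2
   vertex 0.2 4.0 2.2
   vertex 4.4 2.4 0.0
  endloop
 endfacet
 facet normal -0.702 -0.565 0.434
  outer loop
   vertex 1.2 4.6 4.6
   vertex 0.2 4.0 2.2
   vertex 2.0 1.0 1.2
  endloop
 endfacet
 facet normal 0.599 -0.711 0.368
  outer loop
   vertex 3.0 3.6 4.6
   vertex 2.0 1.0 1.2
   vertex 4.4 2.4 0.0
  endloop
 endfacet
 facet normal -0.377 -0.679 0.630
  outer loop
   vertex 3.0 3.6 4.6
   vertex 1.2 4.6 4.6
   vertex 2.0 1.0 1.2
  endloop
 endfacet
 facet normal -0.415 0.145 -0.898
  outer loop
   vertex 2.0 4.2 1.4
   vertex 4.4 2.4 0.0
   vertex 0.2 4.0 2.2
  endloop
 endfacet
 facet normal -0.182 0.969 -0.167
  outer loop
   vertex 2.0 4.2 1.4
   vertex 0.2 4.0 2.2
   vertex 1.2 4.6 4.6
  endloop
 endfacet
 facet normal 0.588 0.808 -0.032
  outer loop
   vertex 2.0 4.2 1.4
   vertex 3.0 3.6 4.6
   vertex 4.4 2.4 0.0
  endloop
 endfacet
 facet normal 0.486 0.874 0.012
  outer loop
   vertex 2.0 4.2 1.4
   vertex 1.2 4.6 4.6
   vertex 3.0 3.6 4.6
  endloop
 endfacet
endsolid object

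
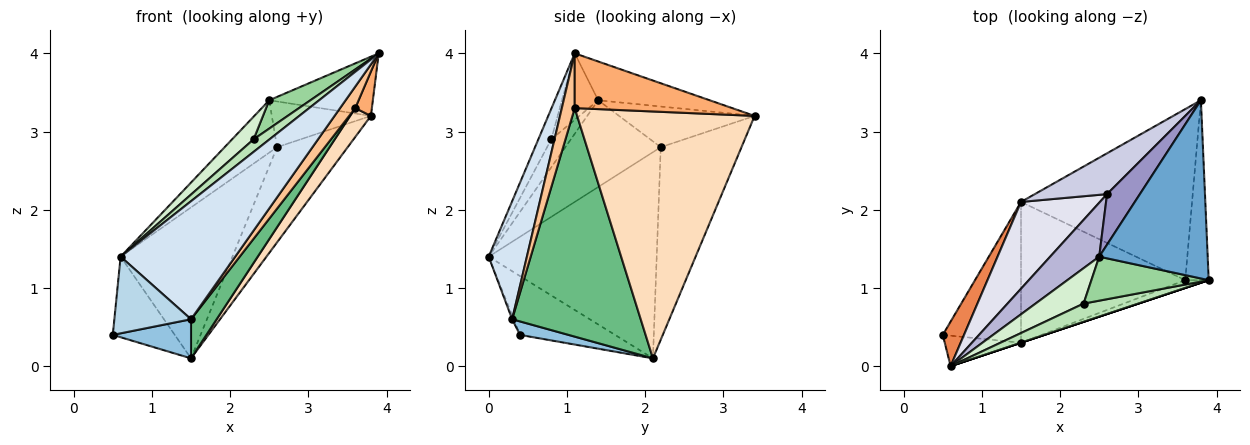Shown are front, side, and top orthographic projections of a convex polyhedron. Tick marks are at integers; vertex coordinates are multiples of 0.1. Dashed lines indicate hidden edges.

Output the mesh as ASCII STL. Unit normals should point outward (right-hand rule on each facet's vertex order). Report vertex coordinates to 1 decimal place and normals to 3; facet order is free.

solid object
 facet normal -0.321 0.299 0.899
  outer loop
   vertex 2.5 1.4 3.4
   vertex 3.9 1.1 4.0
   vertex 3.8 3.4 3.2
  endloop
 endfacet
 facet normal 0.164 -0.264 -0.951
  outer loop
   vertex 1.5 0.3 0.6
   vertex 0.5 0.4 0.4
   vertex 1.5 2.1 0.1
  endloop
 endfacet
 facet normal -0.019 -0.929 -0.370
  outer loop
   vertex 0.6 0.0 1.4
   vertex 0.5 0.4 0.4
   vertex 1.5 0.3 0.6
  endloop
 endfacet
 facet normal 0.316 -0.949 0.000
  outer loop
   vertex 0.6 0.0 1.4
   vertex 1.5 0.3 0.6
   vertex 3.9 1.1 4.0
  endloop
 endfacet
 facet normal -0.802 0.523 0.289
  outer loop
   vertex 0.6 0.0 1.4
   vertex 1.5 2.1 0.1
   vertex 0.5 0.4 0.4
  endloop
 endfacet
 facet normal 0.915 -0.097 -0.392
  outer loop
   vertex 3.6 1.1 3.3
   vertex 3.8 3.4 3.2
   vertex 3.9 1.1 4.0
  endloop
 endfacet
 facet normal 0.623 -0.735 -0.267
  outer loop
   vertex 3.6 1.1 3.3
   vertex 3.9 1.1 4.0
   vertex 1.5 0.3 0.6
  endloop
 endfacet
 facet normal 0.818 -0.096 -0.567
  outer loop
   vertex 3.6 1.1 3.3
   vertex 1.5 2.1 0.1
   vertex 3.8 3.4 3.2
  endloop
 endfacet
 facet normal 0.802 -0.160 -0.576
  outer loop
   vertex 3.6 1.1 3.3
   vertex 1.5 0.3 0.6
   vertex 1.5 2.1 0.1
  endloop
 endfacet
 facet normal -0.430 -0.489 0.759
  outer loop
   vertex 2.3 0.8 2.9
   vertex 3.9 1.1 4.0
   vertex 2.5 1.4 3.4
  endloop
 endfacet
 facet normal -0.418 -0.515 0.748
  outer loop
   vertex 2.3 0.8 2.9
   vertex 0.6 0.0 1.4
   vertex 3.9 1.1 4.0
  endloop
 endfacet
 facet normal -0.440 -0.484 0.757
  outer loop
   vertex 2.3 0.8 2.9
   vertex 2.5 1.4 3.4
   vertex 0.6 0.0 1.4
  endloop
 endfacet
 facet normal -0.676 0.494 0.546
  outer loop
   vertex 2.6 2.2 2.8
   vertex 2.5 1.4 3.4
   vertex 3.8 3.4 3.2
  endloop
 endfacet
 facet normal -0.785 0.431 0.444
  outer loop
   vertex 2.6 2.2 2.8
   vertex 0.6 0.0 1.4
   vertex 2.5 1.4 3.4
  endloop
 endfacet
 facet normal -0.724 0.634 0.272
  outer loop
   vertex 2.6 2.2 2.8
   vertex 3.8 3.4 3.2
   vertex 1.5 2.1 0.1
  endloop
 endfacet
 facet normal -0.793 0.528 0.304
  outer loop
   vertex 2.6 2.2 2.8
   vertex 1.5 2.1 0.1
   vertex 0.6 0.0 1.4
  endloop
 endfacet
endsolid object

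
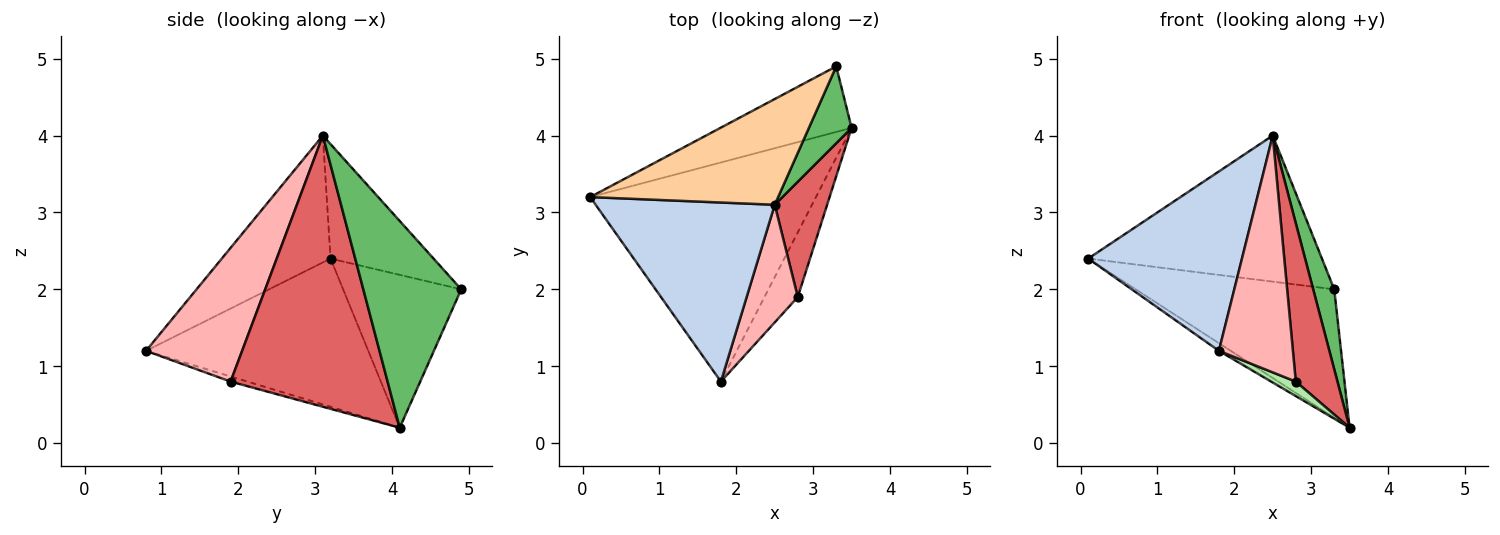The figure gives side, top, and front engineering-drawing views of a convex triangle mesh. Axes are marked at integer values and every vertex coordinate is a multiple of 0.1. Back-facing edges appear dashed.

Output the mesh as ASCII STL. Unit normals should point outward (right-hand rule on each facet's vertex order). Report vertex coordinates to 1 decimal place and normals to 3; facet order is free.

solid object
 facet normal -0.548 0.029 -0.836
  outer loop
   vertex 1.8 0.8 1.2
   vertex 0.1 3.2 2.4
   vertex 3.5 4.1 0.2
  endloop
 endfacet
 facet normal -0.448 -0.633 0.632
  outer loop
   vertex 2.5 3.1 4.0
   vertex 0.1 3.2 2.4
   vertex 1.8 0.8 1.2
  endloop
 endfacet
 facet normal -0.468 0.787 -0.402
  outer loop
   vertex 3.3 4.9 2.0
   vertex 3.5 4.1 0.2
   vertex 0.1 3.2 2.4
  endloop
 endfacet
 facet normal -0.336 0.763 0.552
  outer loop
   vertex 3.3 4.9 2.0
   vertex 0.1 3.2 2.4
   vertex 2.5 3.1 4.0
  endloop
 endfacet
 facet normal 0.958 -0.206 0.198
  outer loop
   vertex 3.3 4.9 2.0
   vertex 2.5 3.1 4.0
   vertex 3.5 4.1 0.2
  endloop
 endfacet
 facet normal -0.148 -0.216 -0.965
  outer loop
   vertex 2.8 1.9 0.8
   vertex 1.8 0.8 1.2
   vertex 3.5 4.1 0.2
  endloop
 endfacet
 facet normal 0.950 -0.252 0.184
  outer loop
   vertex 2.8 1.9 0.8
   vertex 3.5 4.1 0.2
   vertex 2.5 3.1 4.0
  endloop
 endfacet
 facet normal 0.758 -0.584 0.290
  outer loop
   vertex 2.8 1.9 0.8
   vertex 2.5 3.1 4.0
   vertex 1.8 0.8 1.2
  endloop
 endfacet
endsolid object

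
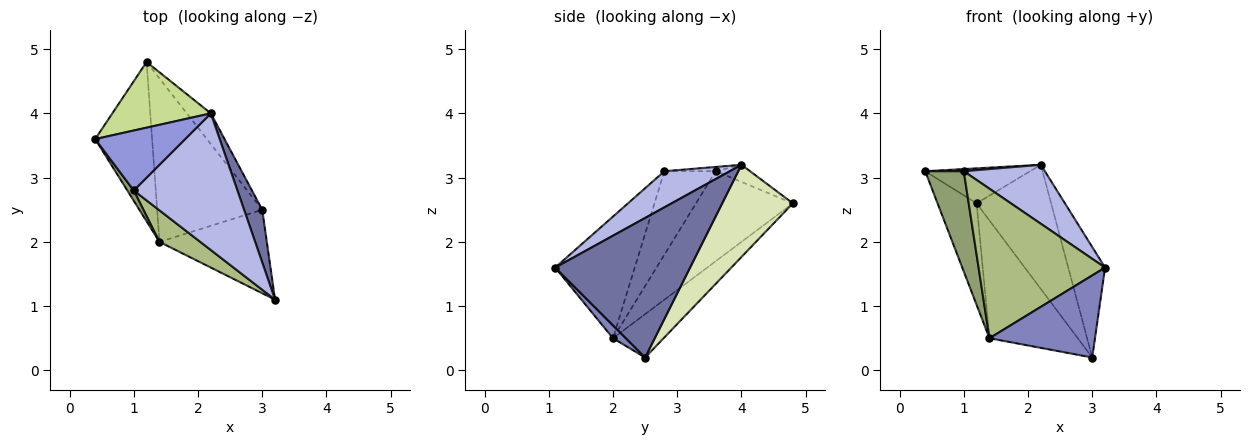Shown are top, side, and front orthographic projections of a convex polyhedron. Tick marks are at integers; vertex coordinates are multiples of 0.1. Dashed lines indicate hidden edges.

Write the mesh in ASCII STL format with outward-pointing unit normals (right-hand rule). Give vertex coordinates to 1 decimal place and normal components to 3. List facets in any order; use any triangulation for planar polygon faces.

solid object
 facet normal 0.957 0.261 0.125
  outer loop
   vertex 3.0 2.5 0.2
   vertex 2.2 4.0 3.2
   vertex 3.2 1.1 1.6
  endloop
 endfacet
 facet normal 0.085 -0.698 -0.711
  outer loop
   vertex 1.4 2.0 0.5
   vertex 3.0 2.5 0.2
   vertex 3.2 1.1 1.6
  endloop
 endfacet
 facet normal -0.048 -0.036 0.998
  outer loop
   vertex 1.0 2.8 3.1
   vertex 2.2 4.0 3.2
   vertex 0.4 3.6 3.1
  endloop
 endfacet
 facet normal 0.305 -0.377 0.875
  outer loop
   vertex 1.0 2.8 3.1
   vertex 3.2 1.1 1.6
   vertex 2.2 4.0 3.2
  endloop
 endfacet
 facet normal -0.798 -0.599 0.061
  outer loop
   vertex 1.0 2.8 3.1
   vertex 0.4 3.6 3.1
   vertex 1.4 2.0 0.5
  endloop
 endfacet
 facet normal -0.524 -0.833 0.176
  outer loop
   vertex 1.0 2.8 3.1
   vertex 1.4 2.0 0.5
   vertex 3.2 1.1 1.6
  endloop
 endfacet
 facet normal -0.152 0.465 0.872
  outer loop
   vertex 1.2 4.8 2.6
   vertex 0.4 3.6 3.1
   vertex 2.2 4.0 3.2
  endloop
 endfacet
 facet normal 0.677 0.714 -0.177
  outer loop
   vertex 1.2 4.8 2.6
   vertex 2.2 4.0 3.2
   vertex 3.0 2.5 0.2
  endloop
 endfacet
 facet normal -0.800 0.322 -0.506
  outer loop
   vertex 1.2 4.8 2.6
   vertex 1.4 2.0 0.5
   vertex 0.4 3.6 3.1
  endloop
 endfacet
 facet normal -0.317 0.554 -0.769
  outer loop
   vertex 1.2 4.8 2.6
   vertex 3.0 2.5 0.2
   vertex 1.4 2.0 0.5
  endloop
 endfacet
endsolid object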